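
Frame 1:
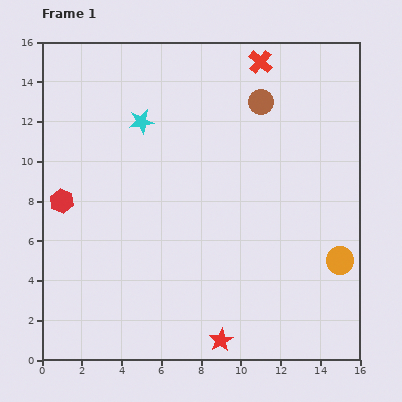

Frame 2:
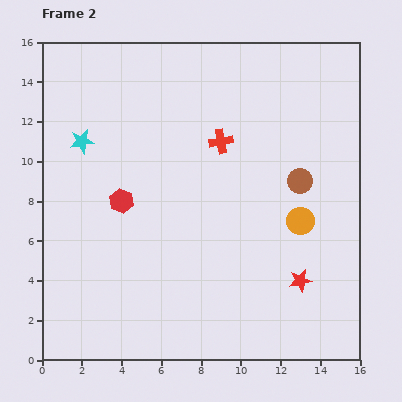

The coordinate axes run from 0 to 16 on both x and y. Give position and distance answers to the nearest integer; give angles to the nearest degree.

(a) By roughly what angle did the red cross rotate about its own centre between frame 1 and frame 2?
39° clockwise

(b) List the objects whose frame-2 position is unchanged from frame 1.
none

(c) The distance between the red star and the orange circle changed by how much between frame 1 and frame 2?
-4

Distance in frame 1: 7. Distance in frame 2: 3.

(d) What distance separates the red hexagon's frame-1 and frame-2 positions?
3

The red hexagon moved from (1, 8) to (4, 8), a distance of √(3² + 0²) ≈ 3.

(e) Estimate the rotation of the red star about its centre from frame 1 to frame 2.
19° clockwise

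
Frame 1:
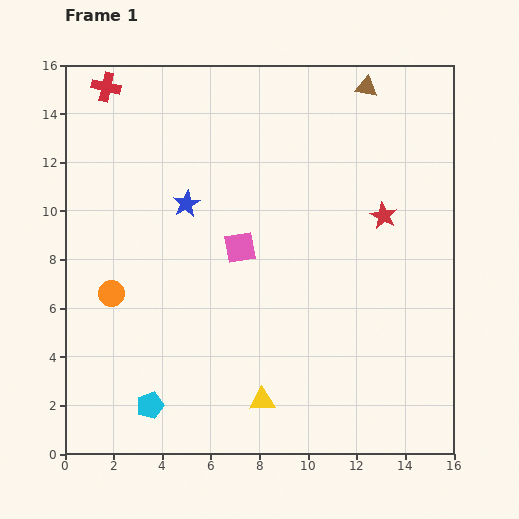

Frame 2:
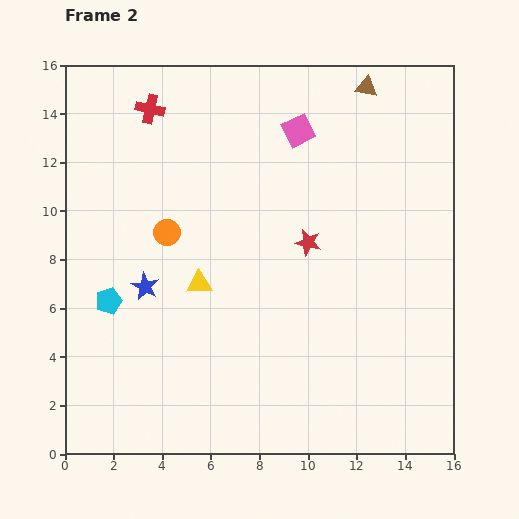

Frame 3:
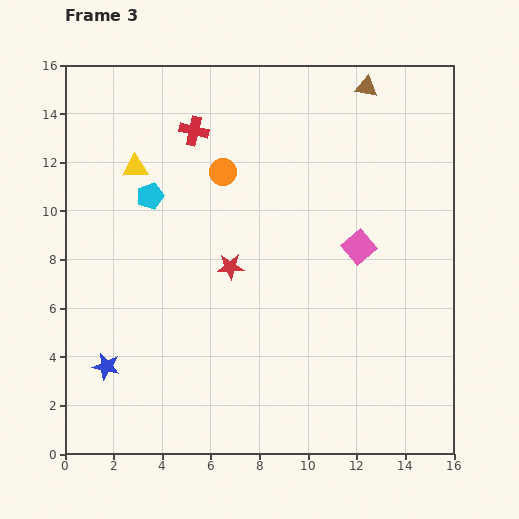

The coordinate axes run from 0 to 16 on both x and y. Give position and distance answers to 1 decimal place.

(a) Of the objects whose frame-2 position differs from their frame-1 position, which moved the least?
the red cross

(moved 2.0)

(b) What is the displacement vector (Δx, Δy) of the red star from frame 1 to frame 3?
(-6.3, -2.1)

The red star was at (13.1, 9.8) in frame 1 and (6.8, 7.7) in frame 3.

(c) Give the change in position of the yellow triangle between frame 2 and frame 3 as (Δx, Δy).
(-2.6, 4.8)

The yellow triangle was at (5.5, 7.0) in frame 2 and (2.9, 11.8) in frame 3.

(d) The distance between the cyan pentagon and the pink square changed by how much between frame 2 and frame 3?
-1.6

Distance in frame 2: 10.5. Distance in frame 3: 8.9.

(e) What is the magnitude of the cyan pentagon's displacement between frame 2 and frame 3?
4.6

The cyan pentagon moved from (1.8, 6.3) to (3.5, 10.6), a distance of √(1.7² + 4.3²) ≈ 4.6.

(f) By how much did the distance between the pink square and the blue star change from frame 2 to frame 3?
+2.5

Distance in frame 2: 9.0. Distance in frame 3: 11.5.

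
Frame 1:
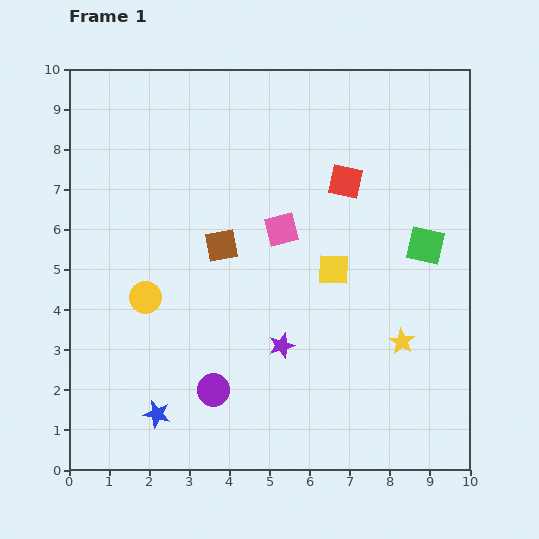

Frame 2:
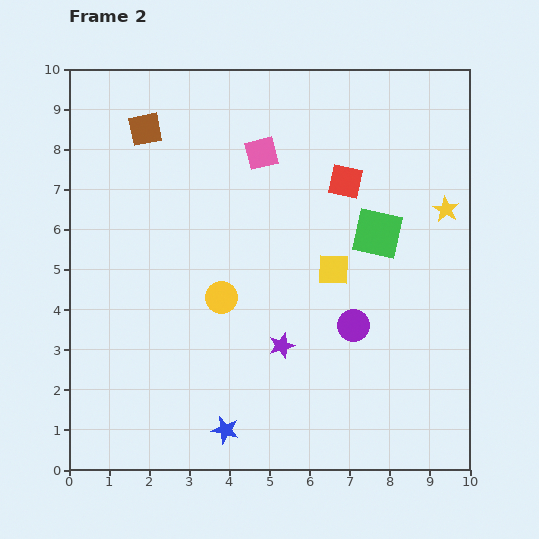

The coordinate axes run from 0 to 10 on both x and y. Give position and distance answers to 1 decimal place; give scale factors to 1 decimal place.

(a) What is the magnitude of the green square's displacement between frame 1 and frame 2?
1.2

The green square moved from (8.9, 5.6) to (7.7, 5.9), a distance of √(1.2² + 0.3²) ≈ 1.2.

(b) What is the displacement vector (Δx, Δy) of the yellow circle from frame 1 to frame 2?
(1.9, 0.0)

The yellow circle was at (1.9, 4.3) in frame 1 and (3.8, 4.3) in frame 2.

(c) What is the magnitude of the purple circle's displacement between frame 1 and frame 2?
3.8

The purple circle moved from (3.6, 2.0) to (7.1, 3.6), a distance of √(3.5² + 1.6²) ≈ 3.8.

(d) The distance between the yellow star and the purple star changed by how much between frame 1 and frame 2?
+2.3

Distance in frame 1: 3.0. Distance in frame 2: 5.3.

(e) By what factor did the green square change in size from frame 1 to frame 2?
1.3×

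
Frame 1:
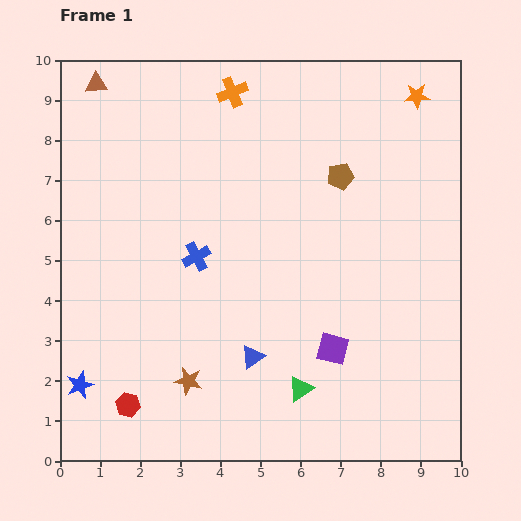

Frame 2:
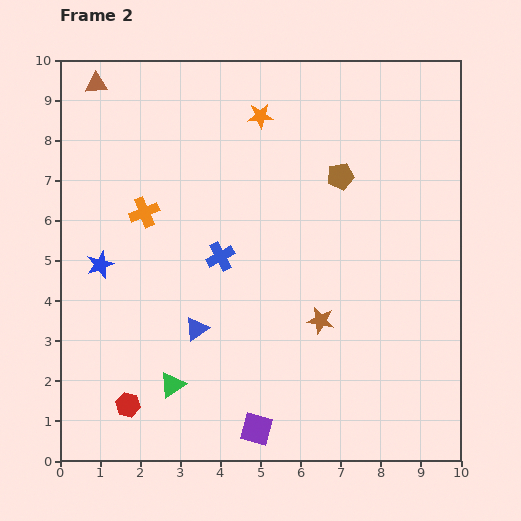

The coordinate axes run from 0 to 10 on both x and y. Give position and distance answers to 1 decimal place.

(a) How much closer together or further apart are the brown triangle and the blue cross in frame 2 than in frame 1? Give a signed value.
+0.3

Distance in frame 1: 5.0. Distance in frame 2: 5.3.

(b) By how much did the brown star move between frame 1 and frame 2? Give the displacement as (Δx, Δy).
(3.3, 1.5)

The brown star was at (3.2, 2.0) in frame 1 and (6.5, 3.5) in frame 2.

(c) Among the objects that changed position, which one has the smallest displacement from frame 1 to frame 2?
the blue cross

(moved 0.6)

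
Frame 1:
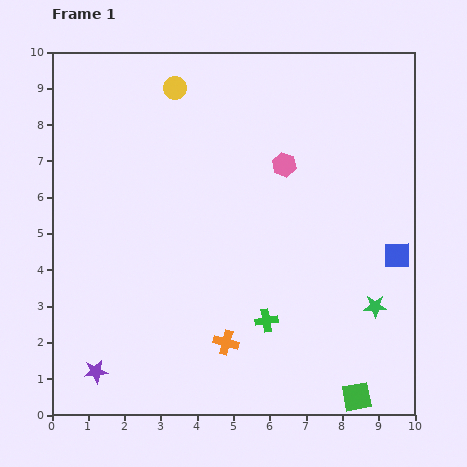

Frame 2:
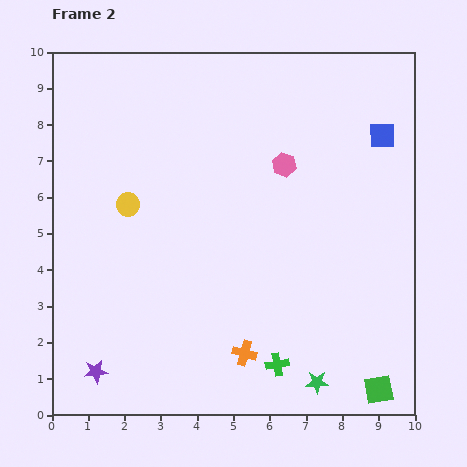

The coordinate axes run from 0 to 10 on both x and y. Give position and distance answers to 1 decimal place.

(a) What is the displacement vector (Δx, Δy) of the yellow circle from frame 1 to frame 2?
(-1.3, -3.2)

The yellow circle was at (3.4, 9.0) in frame 1 and (2.1, 5.8) in frame 2.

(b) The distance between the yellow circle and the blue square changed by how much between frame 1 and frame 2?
-0.3

Distance in frame 1: 7.6. Distance in frame 2: 7.3.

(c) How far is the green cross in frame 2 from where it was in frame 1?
1.2

The green cross moved from (5.9, 2.6) to (6.2, 1.4), a distance of √(0.3² + 1.2²) ≈ 1.2.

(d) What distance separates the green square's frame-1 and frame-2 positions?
0.6

The green square moved from (8.4, 0.5) to (9.0, 0.7), a distance of √(0.6² + 0.2²) ≈ 0.6.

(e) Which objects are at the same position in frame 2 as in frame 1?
the pink hexagon, the purple star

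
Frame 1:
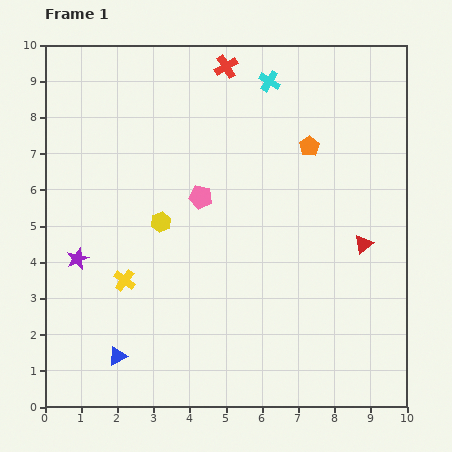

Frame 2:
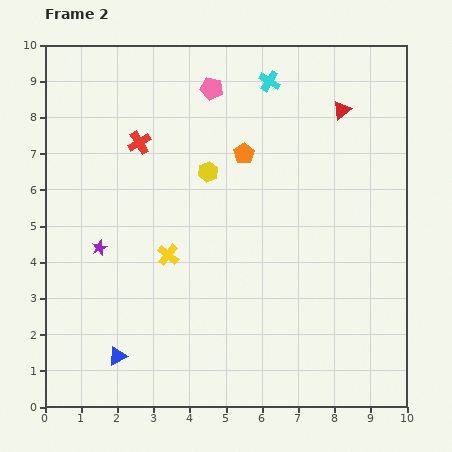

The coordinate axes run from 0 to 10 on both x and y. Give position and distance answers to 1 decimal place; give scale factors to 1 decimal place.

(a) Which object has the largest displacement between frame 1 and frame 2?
the red triangle

(moved 3.7; next 3.2)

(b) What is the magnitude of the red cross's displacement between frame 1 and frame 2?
3.2

The red cross moved from (5.0, 9.4) to (2.6, 7.3), a distance of √(2.4² + 2.1²) ≈ 3.2.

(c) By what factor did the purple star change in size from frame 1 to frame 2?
0.7×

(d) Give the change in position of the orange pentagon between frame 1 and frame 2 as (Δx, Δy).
(-1.8, -0.2)

The orange pentagon was at (7.3, 7.2) in frame 1 and (5.5, 7.0) in frame 2.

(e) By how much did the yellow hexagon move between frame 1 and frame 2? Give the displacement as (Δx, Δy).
(1.3, 1.4)

The yellow hexagon was at (3.2, 5.1) in frame 1 and (4.5, 6.5) in frame 2.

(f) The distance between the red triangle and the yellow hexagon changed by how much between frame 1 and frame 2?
-1.5

Distance in frame 1: 5.6. Distance in frame 2: 4.1.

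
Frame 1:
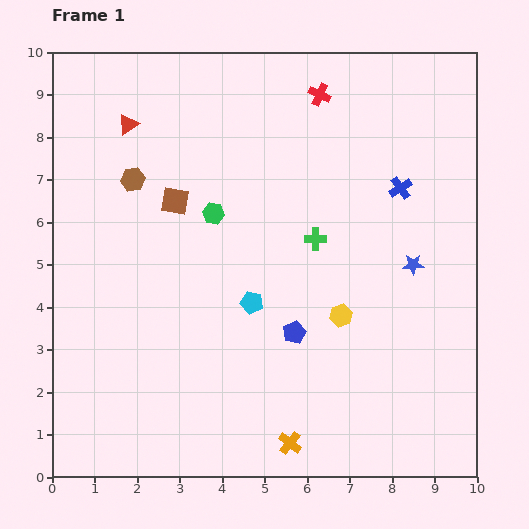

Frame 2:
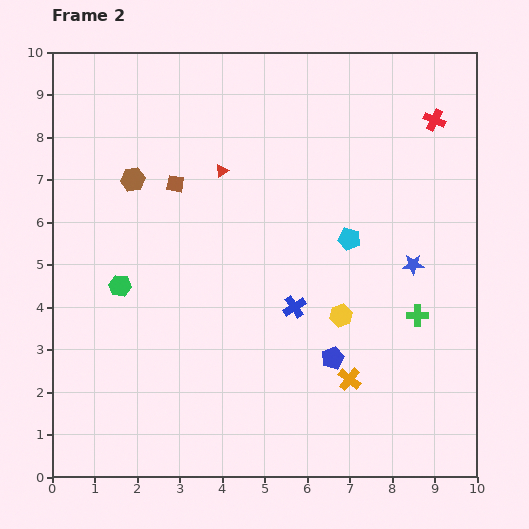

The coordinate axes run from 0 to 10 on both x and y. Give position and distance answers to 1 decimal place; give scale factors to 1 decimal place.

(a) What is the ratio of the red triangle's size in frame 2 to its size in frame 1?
0.6×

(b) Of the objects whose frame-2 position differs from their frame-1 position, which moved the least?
the brown square

(moved 0.4)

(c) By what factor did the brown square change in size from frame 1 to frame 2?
0.6×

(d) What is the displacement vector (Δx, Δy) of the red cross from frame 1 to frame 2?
(2.7, -0.6)

The red cross was at (6.3, 9.0) in frame 1 and (9.0, 8.4) in frame 2.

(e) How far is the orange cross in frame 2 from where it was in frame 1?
2.1

The orange cross moved from (5.6, 0.8) to (7.0, 2.3), a distance of √(1.4² + 1.5²) ≈ 2.1.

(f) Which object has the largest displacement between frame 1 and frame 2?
the blue cross

(moved 3.8; next 3.0)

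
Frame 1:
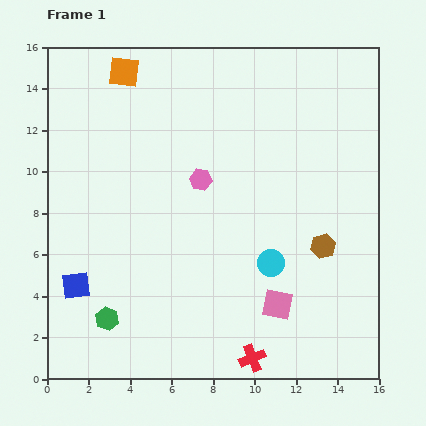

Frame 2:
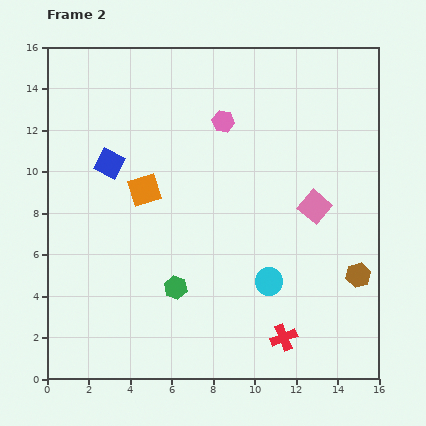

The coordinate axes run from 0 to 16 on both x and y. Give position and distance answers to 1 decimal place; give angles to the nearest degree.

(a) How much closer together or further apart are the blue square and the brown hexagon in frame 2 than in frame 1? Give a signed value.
+1.1

Distance in frame 1: 12.1. Distance in frame 2: 13.2.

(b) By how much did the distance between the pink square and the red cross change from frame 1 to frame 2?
+3.6

Distance in frame 1: 2.9. Distance in frame 2: 6.5.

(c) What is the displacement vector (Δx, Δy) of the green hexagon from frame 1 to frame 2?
(3.3, 1.5)

The green hexagon was at (2.9, 2.9) in frame 1 and (6.2, 4.4) in frame 2.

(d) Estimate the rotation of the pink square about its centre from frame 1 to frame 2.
30° clockwise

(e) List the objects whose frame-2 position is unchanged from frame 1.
none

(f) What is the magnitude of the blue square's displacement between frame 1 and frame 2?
6.1

The blue square moved from (1.4, 4.5) to (3.0, 10.4), a distance of √(1.6² + 5.9²) ≈ 6.1.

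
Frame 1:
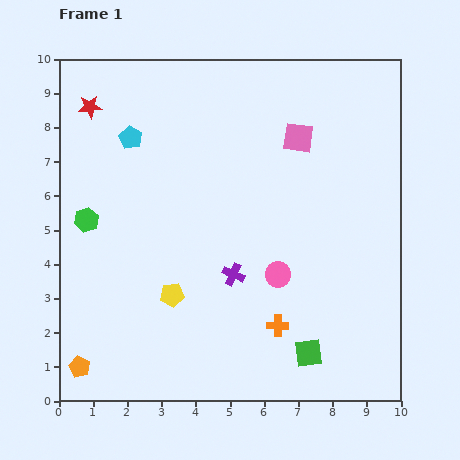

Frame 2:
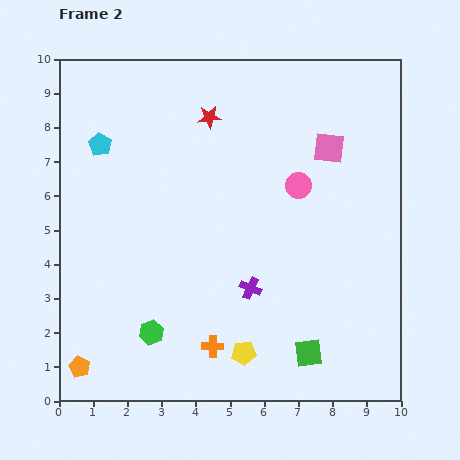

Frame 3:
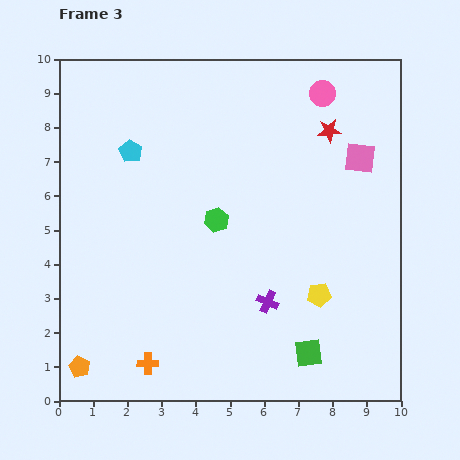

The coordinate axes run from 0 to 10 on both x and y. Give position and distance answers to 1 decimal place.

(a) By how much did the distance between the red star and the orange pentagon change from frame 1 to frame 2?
+0.6

Distance in frame 1: 7.6. Distance in frame 2: 8.2.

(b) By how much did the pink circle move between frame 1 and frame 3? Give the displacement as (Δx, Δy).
(1.3, 5.3)

The pink circle was at (6.4, 3.7) in frame 1 and (7.7, 9.0) in frame 3.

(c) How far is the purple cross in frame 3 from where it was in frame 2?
0.6

The purple cross moved from (5.6, 3.3) to (6.1, 2.9), a distance of √(0.5² + 0.4²) ≈ 0.6.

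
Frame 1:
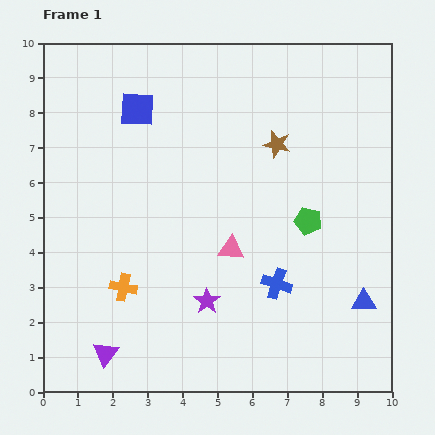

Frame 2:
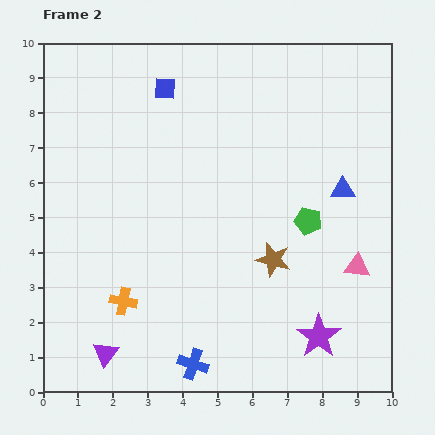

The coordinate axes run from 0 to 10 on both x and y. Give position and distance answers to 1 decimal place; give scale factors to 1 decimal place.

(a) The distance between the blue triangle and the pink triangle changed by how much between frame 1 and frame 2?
-1.9

Distance in frame 1: 4.1. Distance in frame 2: 2.2.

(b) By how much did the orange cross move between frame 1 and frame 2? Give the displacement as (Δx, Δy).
(0.0, -0.4)

The orange cross was at (2.3, 3.0) in frame 1 and (2.3, 2.6) in frame 2.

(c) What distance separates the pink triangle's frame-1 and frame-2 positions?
3.6

The pink triangle moved from (5.4, 4.1) to (9.0, 3.6), a distance of √(3.6² + 0.5²) ≈ 3.6.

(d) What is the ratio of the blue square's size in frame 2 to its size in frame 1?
0.6×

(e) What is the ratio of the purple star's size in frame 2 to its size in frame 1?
1.7×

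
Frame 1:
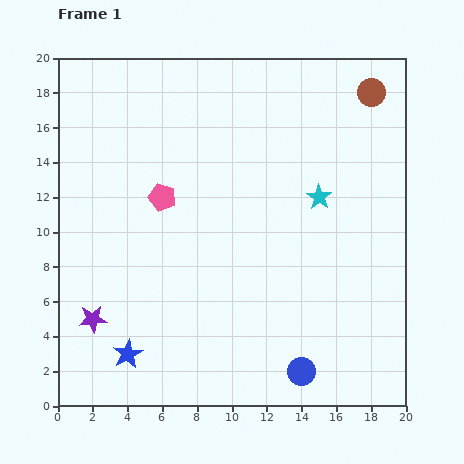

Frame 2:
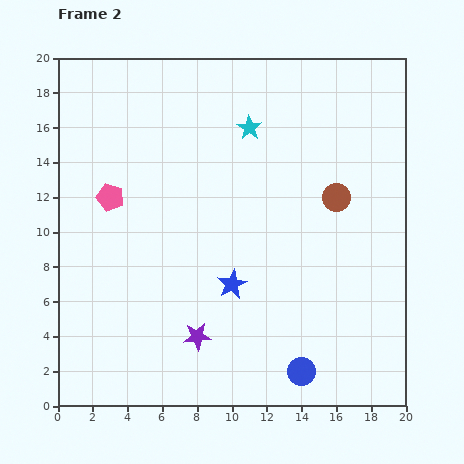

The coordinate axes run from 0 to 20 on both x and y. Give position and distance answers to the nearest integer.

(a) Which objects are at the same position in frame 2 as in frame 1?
the blue circle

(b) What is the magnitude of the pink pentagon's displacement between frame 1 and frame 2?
3

The pink pentagon moved from (6, 12) to (3, 12), a distance of √(3² + 0²) ≈ 3.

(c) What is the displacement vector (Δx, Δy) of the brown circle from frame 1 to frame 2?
(-2, -6)

The brown circle was at (18, 18) in frame 1 and (16, 12) in frame 2.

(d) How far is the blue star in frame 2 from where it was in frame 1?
7

The blue star moved from (4, 3) to (10, 7), a distance of √(6² + 4²) ≈ 7.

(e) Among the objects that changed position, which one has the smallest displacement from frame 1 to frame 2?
the pink pentagon

(moved 3)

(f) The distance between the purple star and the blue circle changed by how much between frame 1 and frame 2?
-6

Distance in frame 1: 12. Distance in frame 2: 6.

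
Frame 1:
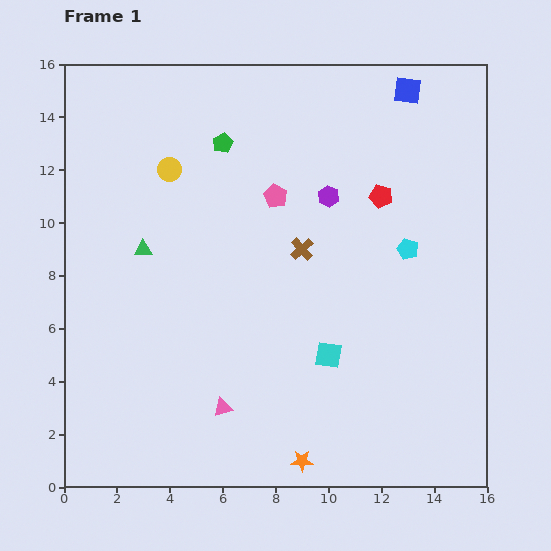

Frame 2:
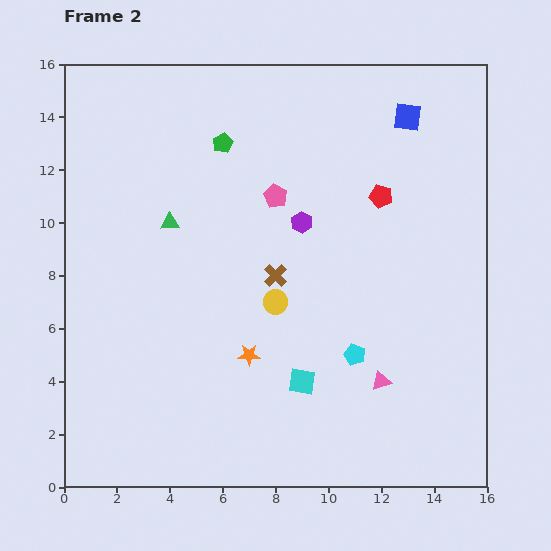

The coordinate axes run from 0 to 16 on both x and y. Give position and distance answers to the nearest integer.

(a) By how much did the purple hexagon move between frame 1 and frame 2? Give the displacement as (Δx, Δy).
(-1, -1)

The purple hexagon was at (10, 11) in frame 1 and (9, 10) in frame 2.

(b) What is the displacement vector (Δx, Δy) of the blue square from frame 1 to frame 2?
(0, -1)

The blue square was at (13, 15) in frame 1 and (13, 14) in frame 2.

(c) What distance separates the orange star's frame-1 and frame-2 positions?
4

The orange star moved from (9, 1) to (7, 5), a distance of √(2² + 4²) ≈ 4.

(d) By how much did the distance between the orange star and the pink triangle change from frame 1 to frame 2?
+1

Distance in frame 1: 4. Distance in frame 2: 5.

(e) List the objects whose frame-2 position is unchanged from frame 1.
the pink pentagon, the green pentagon, the red pentagon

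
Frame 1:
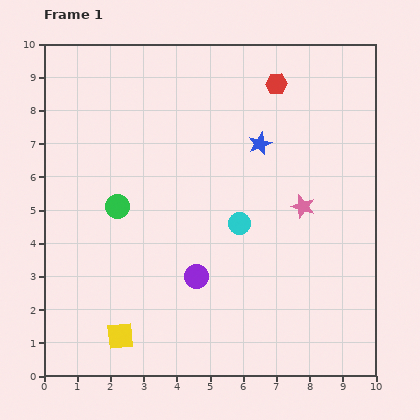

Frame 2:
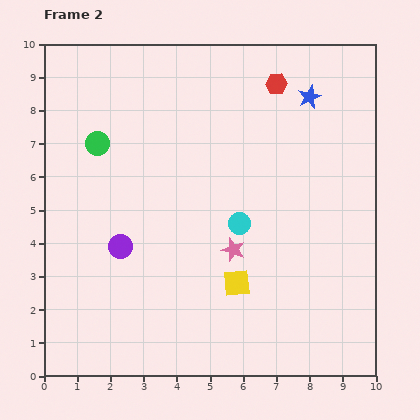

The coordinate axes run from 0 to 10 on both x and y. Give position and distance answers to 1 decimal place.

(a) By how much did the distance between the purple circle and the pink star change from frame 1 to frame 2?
-0.4

Distance in frame 1: 3.8. Distance in frame 2: 3.4.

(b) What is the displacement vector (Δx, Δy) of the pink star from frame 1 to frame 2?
(-2.1, -1.3)

The pink star was at (7.8, 5.1) in frame 1 and (5.7, 3.8) in frame 2.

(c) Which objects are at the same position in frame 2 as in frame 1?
the red hexagon, the cyan circle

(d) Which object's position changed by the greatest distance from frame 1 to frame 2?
the yellow square

(moved 3.8; next 2.5)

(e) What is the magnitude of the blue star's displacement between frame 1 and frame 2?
2.1

The blue star moved from (6.5, 7.0) to (8.0, 8.4), a distance of √(1.5² + 1.4²) ≈ 2.1.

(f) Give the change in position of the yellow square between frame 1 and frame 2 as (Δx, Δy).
(3.5, 1.6)

The yellow square was at (2.3, 1.2) in frame 1 and (5.8, 2.8) in frame 2.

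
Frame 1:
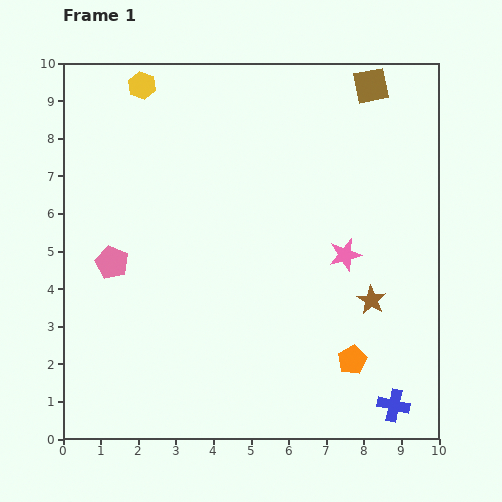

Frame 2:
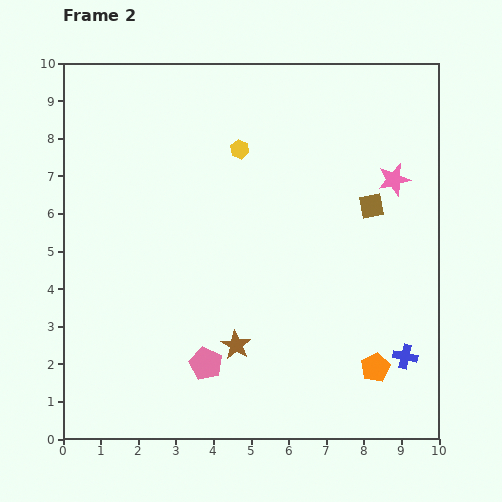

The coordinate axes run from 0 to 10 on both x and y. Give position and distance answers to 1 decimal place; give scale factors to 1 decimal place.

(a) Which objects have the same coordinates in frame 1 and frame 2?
none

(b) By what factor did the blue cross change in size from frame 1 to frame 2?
0.8×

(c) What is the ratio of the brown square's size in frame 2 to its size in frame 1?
0.7×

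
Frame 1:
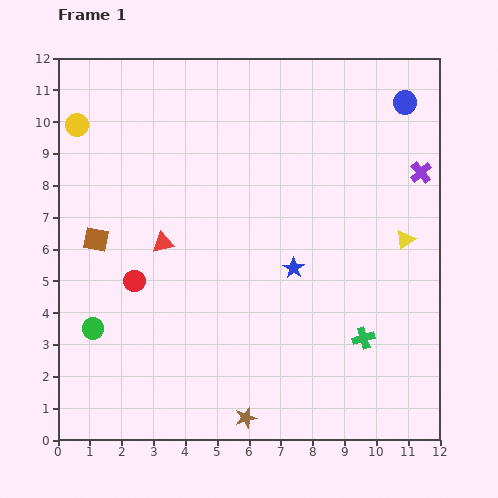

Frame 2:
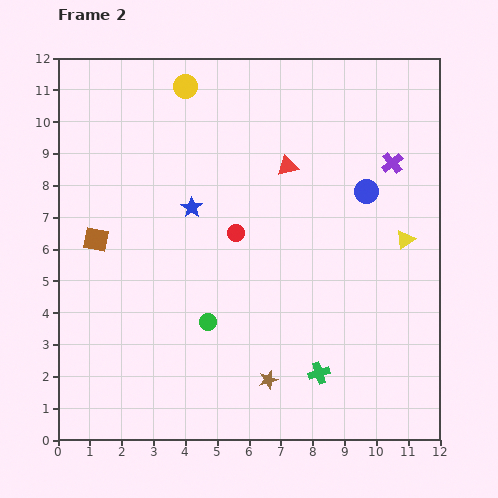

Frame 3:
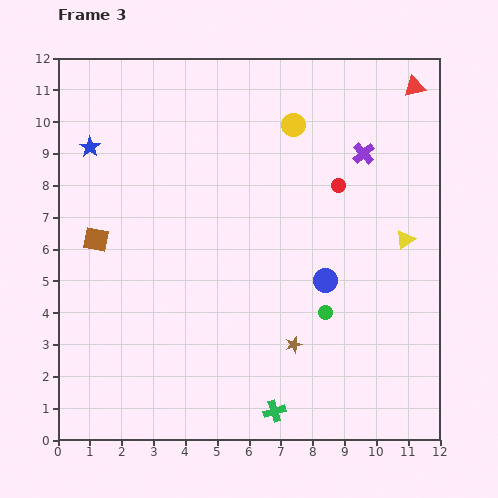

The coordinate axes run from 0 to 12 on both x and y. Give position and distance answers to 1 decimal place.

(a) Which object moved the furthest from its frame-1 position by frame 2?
the red triangle

(moved 4.6; next 3.7)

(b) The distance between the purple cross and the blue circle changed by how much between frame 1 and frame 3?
+1.9

Distance in frame 1: 2.3. Distance in frame 3: 4.2.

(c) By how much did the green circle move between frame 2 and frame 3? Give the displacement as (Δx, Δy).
(3.7, 0.3)

The green circle was at (4.7, 3.7) in frame 2 and (8.4, 4.0) in frame 3.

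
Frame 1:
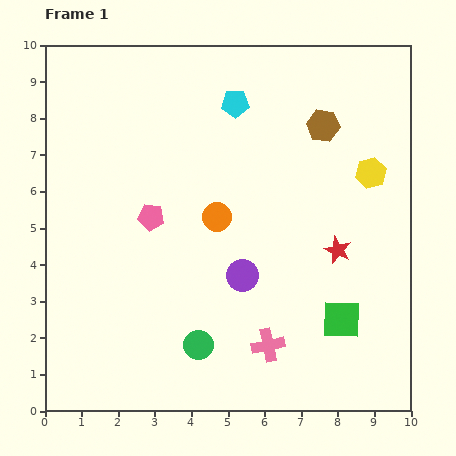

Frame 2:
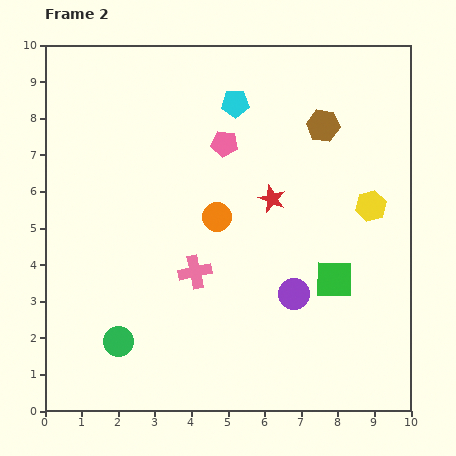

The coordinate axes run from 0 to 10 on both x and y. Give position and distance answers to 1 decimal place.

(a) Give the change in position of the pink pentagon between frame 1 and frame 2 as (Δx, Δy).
(2.0, 2.0)

The pink pentagon was at (2.9, 5.3) in frame 1 and (4.9, 7.3) in frame 2.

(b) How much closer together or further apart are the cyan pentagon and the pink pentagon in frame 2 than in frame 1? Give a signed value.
-2.8

Distance in frame 1: 3.9. Distance in frame 2: 1.1.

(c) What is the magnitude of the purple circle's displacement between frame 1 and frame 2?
1.5

The purple circle moved from (5.4, 3.7) to (6.8, 3.2), a distance of √(1.4² + 0.5²) ≈ 1.5.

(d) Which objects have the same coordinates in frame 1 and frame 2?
the brown hexagon, the cyan pentagon, the orange circle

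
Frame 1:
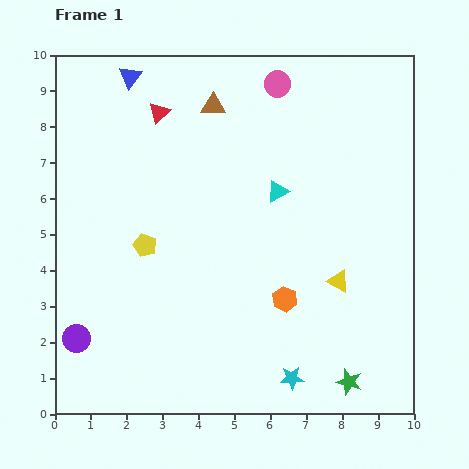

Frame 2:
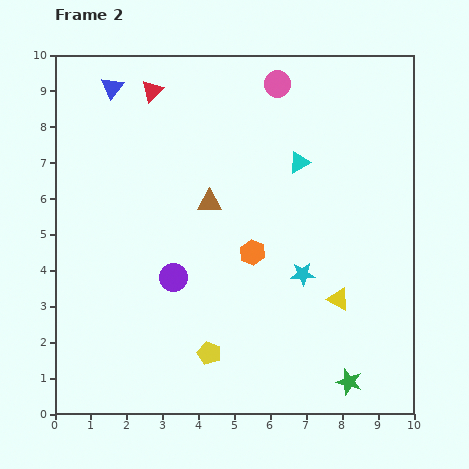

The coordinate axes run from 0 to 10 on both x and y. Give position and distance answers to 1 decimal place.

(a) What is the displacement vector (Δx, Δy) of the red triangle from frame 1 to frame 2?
(-0.2, 0.6)

The red triangle was at (2.9, 8.4) in frame 1 and (2.7, 9.0) in frame 2.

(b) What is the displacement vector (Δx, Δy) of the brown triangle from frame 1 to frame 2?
(-0.1, -2.7)

The brown triangle was at (4.4, 8.6) in frame 1 and (4.3, 5.9) in frame 2.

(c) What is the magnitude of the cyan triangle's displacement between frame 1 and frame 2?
1.0

The cyan triangle moved from (6.2, 6.2) to (6.8, 7.0), a distance of √(0.6² + 0.8²) ≈ 1.0.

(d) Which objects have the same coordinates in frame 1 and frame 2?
the green star, the pink circle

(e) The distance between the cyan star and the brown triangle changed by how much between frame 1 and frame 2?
-4.6

Distance in frame 1: 7.9. Distance in frame 2: 3.3.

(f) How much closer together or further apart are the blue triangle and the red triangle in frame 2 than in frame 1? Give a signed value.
-0.2

Distance in frame 1: 1.3. Distance in frame 2: 1.1.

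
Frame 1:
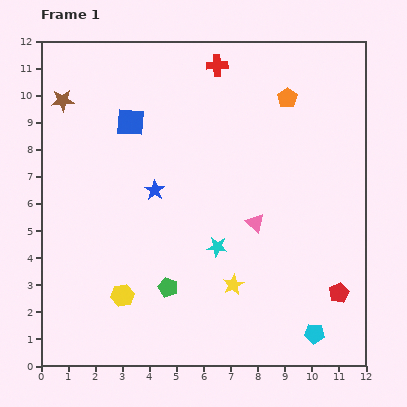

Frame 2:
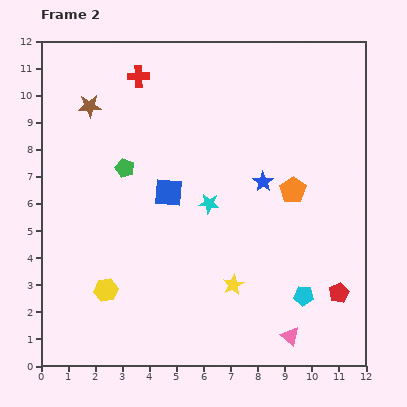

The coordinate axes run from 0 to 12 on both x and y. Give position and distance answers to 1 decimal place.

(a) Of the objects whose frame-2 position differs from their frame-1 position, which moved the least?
the yellow hexagon

(moved 0.6)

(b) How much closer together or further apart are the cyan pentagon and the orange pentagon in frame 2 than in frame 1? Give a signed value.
-4.9

Distance in frame 1: 8.8. Distance in frame 2: 3.9.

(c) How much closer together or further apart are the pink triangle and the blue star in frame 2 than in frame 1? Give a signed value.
+1.9

Distance in frame 1: 3.9. Distance in frame 2: 5.8.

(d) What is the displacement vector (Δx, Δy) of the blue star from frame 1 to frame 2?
(4.0, 0.3)

The blue star was at (4.2, 6.5) in frame 1 and (8.2, 6.8) in frame 2.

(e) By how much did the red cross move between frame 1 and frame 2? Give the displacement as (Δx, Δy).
(-2.9, -0.4)

The red cross was at (6.5, 11.1) in frame 1 and (3.6, 10.7) in frame 2.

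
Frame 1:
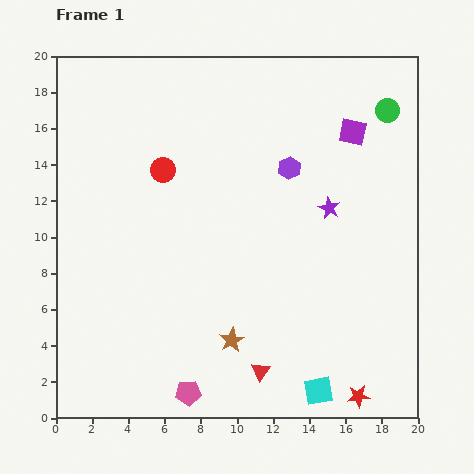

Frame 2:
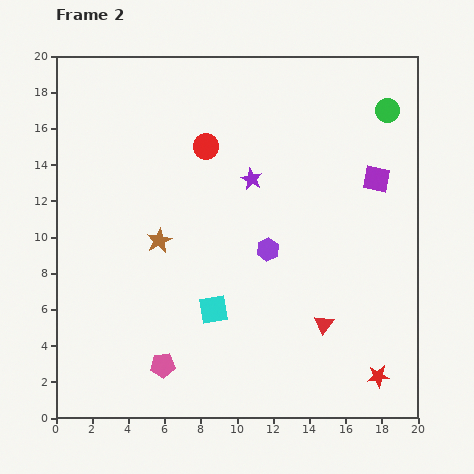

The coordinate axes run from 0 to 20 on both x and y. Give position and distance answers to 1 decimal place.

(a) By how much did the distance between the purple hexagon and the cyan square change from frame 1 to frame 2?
-7.9

Distance in frame 1: 12.4. Distance in frame 2: 4.5.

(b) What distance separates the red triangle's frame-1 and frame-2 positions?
4.4

The red triangle moved from (11.3, 2.6) to (14.8, 5.2), a distance of √(3.5² + 2.6²) ≈ 4.4.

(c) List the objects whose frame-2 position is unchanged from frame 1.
the green circle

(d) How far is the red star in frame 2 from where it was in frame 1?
1.6

The red star moved from (16.7, 1.2) to (17.8, 2.3), a distance of √(1.1² + 1.1²) ≈ 1.6.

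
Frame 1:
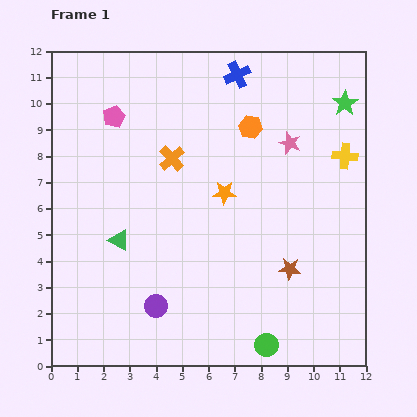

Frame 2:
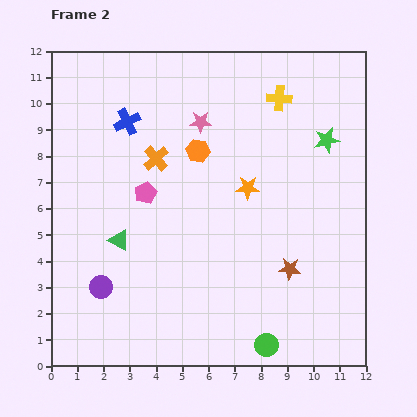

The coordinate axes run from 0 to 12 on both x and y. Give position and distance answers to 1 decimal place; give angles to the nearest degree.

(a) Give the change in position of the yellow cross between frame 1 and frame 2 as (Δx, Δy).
(-2.5, 2.2)

The yellow cross was at (11.2, 8.0) in frame 1 and (8.7, 10.2) in frame 2.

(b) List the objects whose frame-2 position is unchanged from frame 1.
the brown star, the green triangle, the green circle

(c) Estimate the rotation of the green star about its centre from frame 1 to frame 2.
21° clockwise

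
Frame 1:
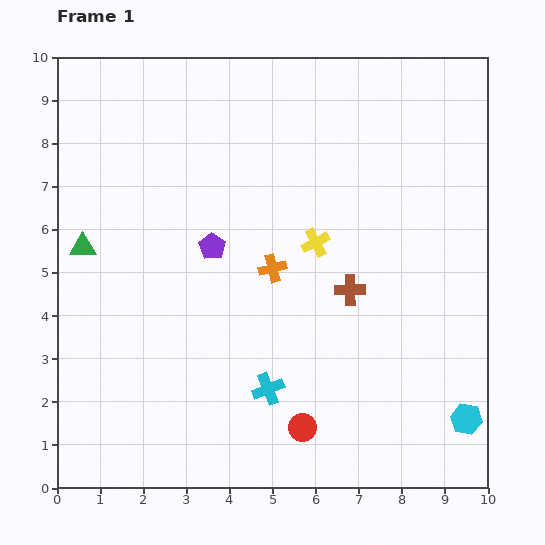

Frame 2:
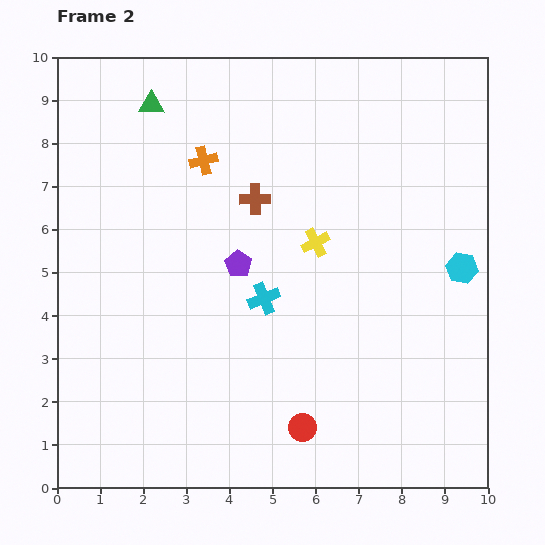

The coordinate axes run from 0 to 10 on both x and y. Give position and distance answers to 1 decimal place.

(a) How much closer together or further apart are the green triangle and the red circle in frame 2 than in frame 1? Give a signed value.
+1.7

Distance in frame 1: 6.6. Distance in frame 2: 8.3.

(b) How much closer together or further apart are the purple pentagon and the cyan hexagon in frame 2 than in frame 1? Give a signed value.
-1.9

Distance in frame 1: 7.1. Distance in frame 2: 5.2.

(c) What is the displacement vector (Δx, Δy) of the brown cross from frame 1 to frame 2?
(-2.2, 2.1)

The brown cross was at (6.8, 4.6) in frame 1 and (4.6, 6.7) in frame 2.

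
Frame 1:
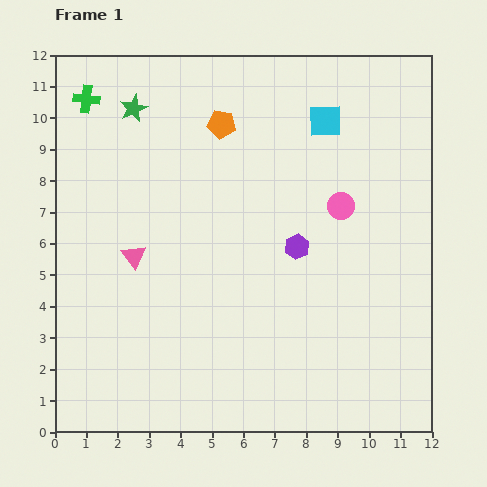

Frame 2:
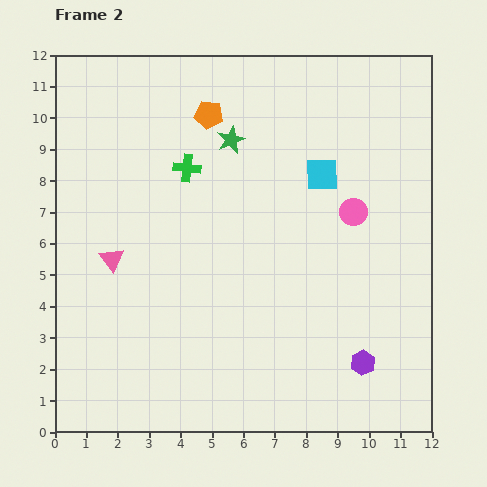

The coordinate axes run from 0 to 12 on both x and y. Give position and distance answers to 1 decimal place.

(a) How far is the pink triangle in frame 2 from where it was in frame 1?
0.7

The pink triangle moved from (2.5, 5.6) to (1.8, 5.5), a distance of √(0.7² + 0.1²) ≈ 0.7.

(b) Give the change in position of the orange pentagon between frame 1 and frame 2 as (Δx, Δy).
(-0.4, 0.3)

The orange pentagon was at (5.3, 9.8) in frame 1 and (4.9, 10.1) in frame 2.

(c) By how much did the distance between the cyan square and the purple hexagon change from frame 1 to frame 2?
+2.0

Distance in frame 1: 4.1. Distance in frame 2: 6.1.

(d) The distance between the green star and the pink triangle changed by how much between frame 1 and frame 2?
+0.7

Distance in frame 1: 4.7. Distance in frame 2: 5.4.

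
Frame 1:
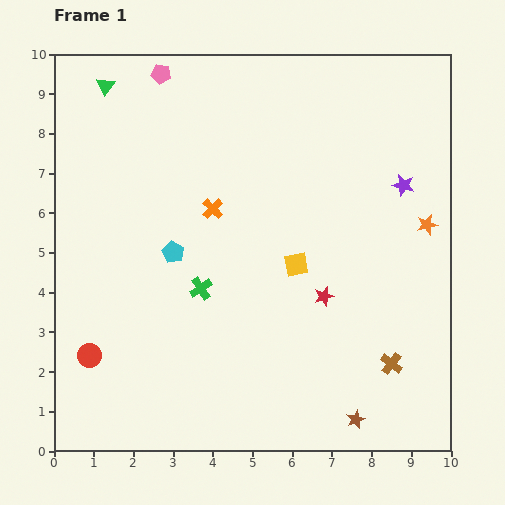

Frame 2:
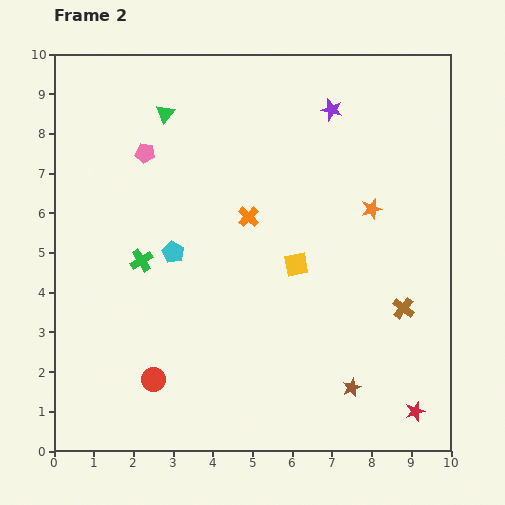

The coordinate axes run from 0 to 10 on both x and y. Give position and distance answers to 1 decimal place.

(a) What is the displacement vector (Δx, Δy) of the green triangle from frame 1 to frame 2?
(1.5, -0.7)

The green triangle was at (1.3, 9.2) in frame 1 and (2.8, 8.5) in frame 2.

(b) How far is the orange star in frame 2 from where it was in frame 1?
1.5

The orange star moved from (9.4, 5.7) to (8.0, 6.1), a distance of √(1.4² + 0.4²) ≈ 1.5.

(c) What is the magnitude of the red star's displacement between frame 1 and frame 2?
3.7

The red star moved from (6.8, 3.9) to (9.1, 1.0), a distance of √(2.3² + 2.9²) ≈ 3.7.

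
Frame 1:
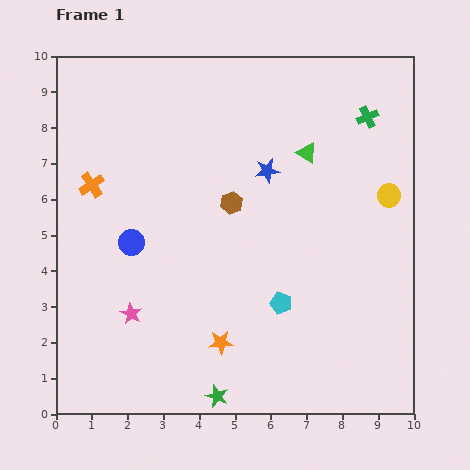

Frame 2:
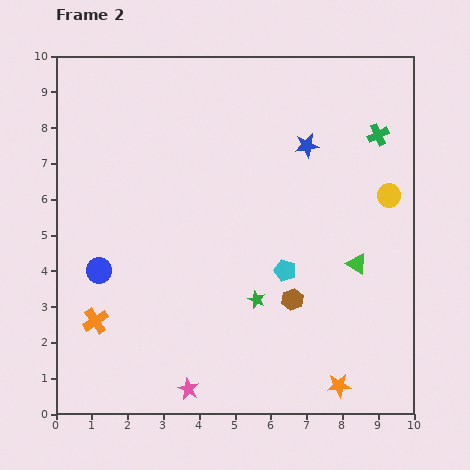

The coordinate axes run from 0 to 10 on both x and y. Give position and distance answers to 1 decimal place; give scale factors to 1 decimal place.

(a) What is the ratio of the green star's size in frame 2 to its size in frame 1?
0.8×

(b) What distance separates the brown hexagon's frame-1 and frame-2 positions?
3.2

The brown hexagon moved from (4.9, 5.9) to (6.6, 3.2), a distance of √(1.7² + 2.7²) ≈ 3.2.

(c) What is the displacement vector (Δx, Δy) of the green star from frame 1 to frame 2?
(1.1, 2.7)

The green star was at (4.5, 0.5) in frame 1 and (5.6, 3.2) in frame 2.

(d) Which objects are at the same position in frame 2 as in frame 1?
the yellow circle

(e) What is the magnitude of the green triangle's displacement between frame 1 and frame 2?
3.4

The green triangle moved from (7.0, 7.3) to (8.4, 4.2), a distance of √(1.4² + 3.1²) ≈ 3.4.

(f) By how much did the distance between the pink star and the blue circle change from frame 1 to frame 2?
+2.1

Distance in frame 1: 2.0. Distance in frame 2: 4.1.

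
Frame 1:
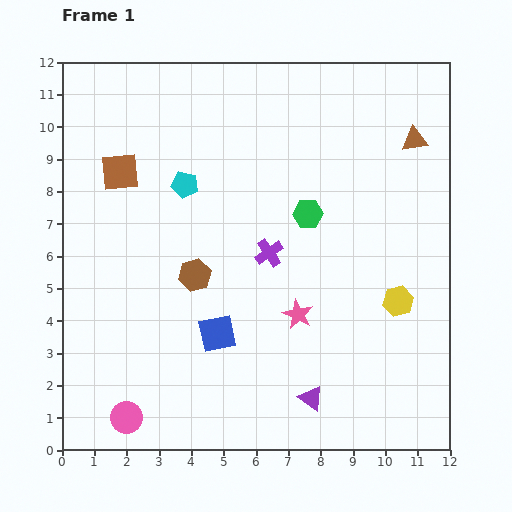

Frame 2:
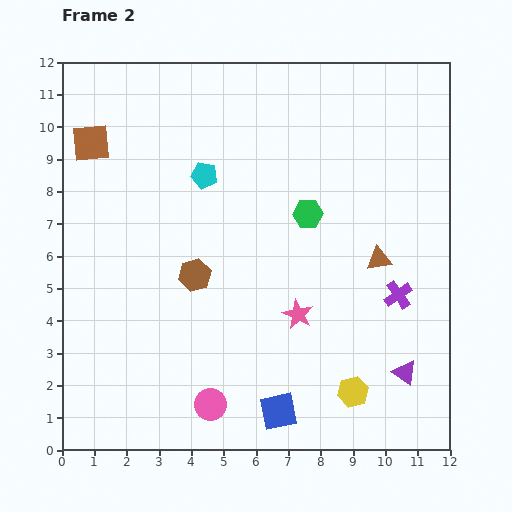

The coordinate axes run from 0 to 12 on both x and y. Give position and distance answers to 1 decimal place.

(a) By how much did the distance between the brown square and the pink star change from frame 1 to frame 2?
+1.3

Distance in frame 1: 7.0. Distance in frame 2: 8.3.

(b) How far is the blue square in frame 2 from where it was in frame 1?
3.1

The blue square moved from (4.8, 3.6) to (6.7, 1.2), a distance of √(1.9² + 2.4²) ≈ 3.1.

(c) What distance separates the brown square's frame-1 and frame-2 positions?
1.3

The brown square moved from (1.8, 8.6) to (0.9, 9.5), a distance of √(0.9² + 0.9²) ≈ 1.3.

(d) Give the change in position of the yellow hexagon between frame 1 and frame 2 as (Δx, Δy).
(-1.4, -2.8)

The yellow hexagon was at (10.4, 4.6) in frame 1 and (9.0, 1.8) in frame 2.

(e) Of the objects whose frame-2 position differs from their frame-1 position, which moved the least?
the cyan pentagon

(moved 0.7)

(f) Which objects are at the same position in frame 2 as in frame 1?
the brown hexagon, the green hexagon, the pink star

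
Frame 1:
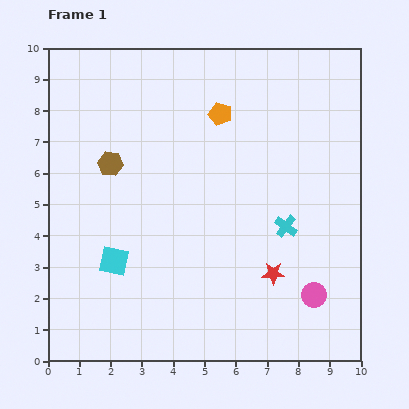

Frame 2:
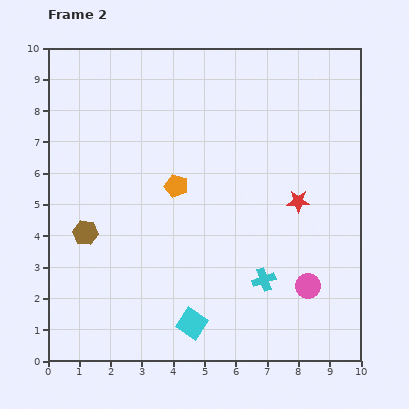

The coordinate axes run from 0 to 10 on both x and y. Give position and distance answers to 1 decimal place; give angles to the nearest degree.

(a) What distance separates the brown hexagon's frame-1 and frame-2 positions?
2.3

The brown hexagon moved from (2.0, 6.3) to (1.2, 4.1), a distance of √(0.8² + 2.2²) ≈ 2.3.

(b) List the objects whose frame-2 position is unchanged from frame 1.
none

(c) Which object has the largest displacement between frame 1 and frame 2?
the cyan square

(moved 3.2; next 2.7)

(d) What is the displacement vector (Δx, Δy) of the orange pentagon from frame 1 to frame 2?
(-1.4, -2.3)

The orange pentagon was at (5.5, 7.9) in frame 1 and (4.1, 5.6) in frame 2.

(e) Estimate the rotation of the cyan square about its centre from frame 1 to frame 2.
23° clockwise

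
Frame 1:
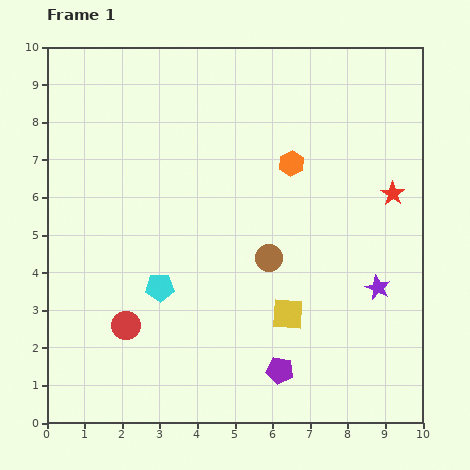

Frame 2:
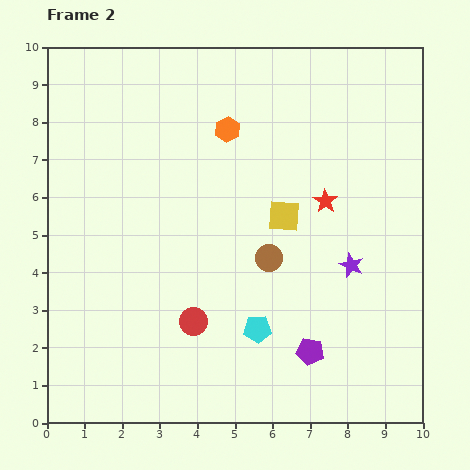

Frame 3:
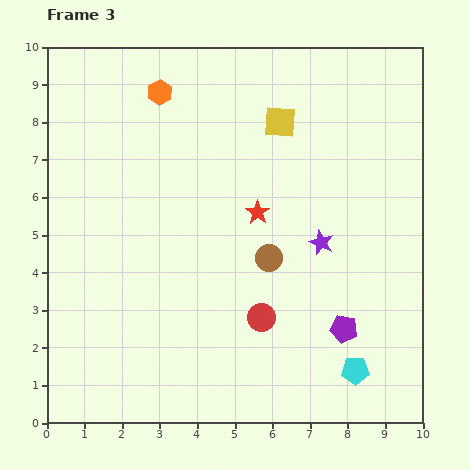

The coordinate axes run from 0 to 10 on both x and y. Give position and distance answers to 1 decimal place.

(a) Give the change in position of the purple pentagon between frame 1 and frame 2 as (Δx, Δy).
(0.8, 0.5)

The purple pentagon was at (6.2, 1.4) in frame 1 and (7.0, 1.9) in frame 2.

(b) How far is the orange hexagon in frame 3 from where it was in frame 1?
4.0

The orange hexagon moved from (6.5, 6.9) to (3.0, 8.8), a distance of √(3.5² + 1.9²) ≈ 4.0.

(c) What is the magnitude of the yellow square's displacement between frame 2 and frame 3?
2.5

The yellow square moved from (6.3, 5.5) to (6.2, 8.0), a distance of √(0.1² + 2.5²) ≈ 2.5.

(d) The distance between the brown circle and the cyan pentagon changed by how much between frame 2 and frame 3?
+1.9

Distance in frame 2: 1.9. Distance in frame 3: 3.8.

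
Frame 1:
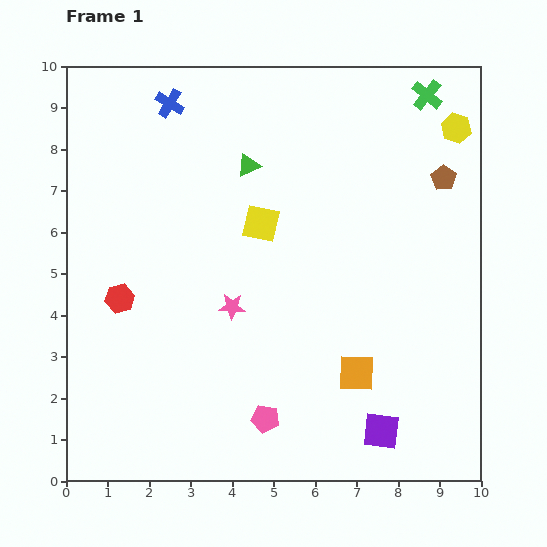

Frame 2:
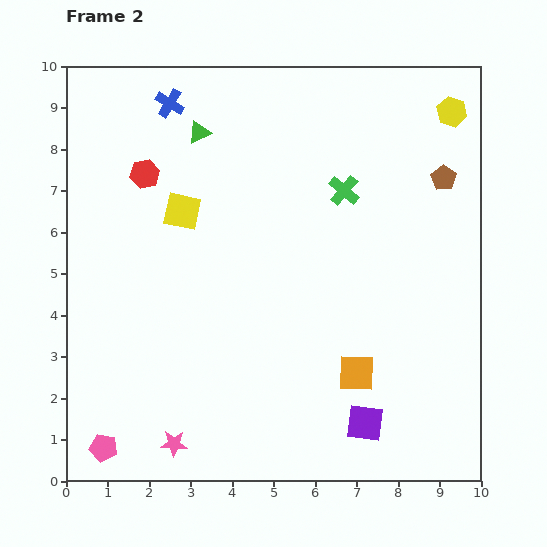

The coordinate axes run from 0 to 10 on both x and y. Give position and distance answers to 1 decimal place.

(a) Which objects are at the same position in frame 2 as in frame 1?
the brown pentagon, the orange square, the blue cross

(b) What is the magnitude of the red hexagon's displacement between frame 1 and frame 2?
3.1

The red hexagon moved from (1.3, 4.4) to (1.9, 7.4), a distance of √(0.6² + 3.0²) ≈ 3.1.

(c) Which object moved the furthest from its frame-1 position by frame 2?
the pink pentagon

(moved 4.0; next 3.6)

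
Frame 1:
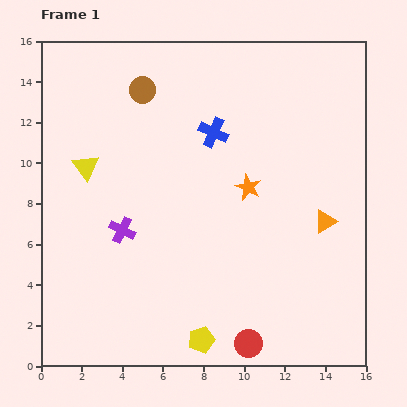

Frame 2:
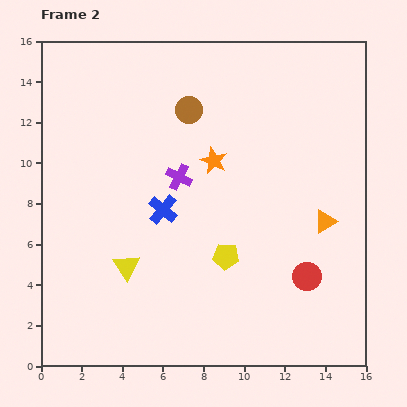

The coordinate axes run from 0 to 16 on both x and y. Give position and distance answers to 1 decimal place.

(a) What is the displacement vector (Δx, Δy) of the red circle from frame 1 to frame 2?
(2.9, 3.3)

The red circle was at (10.2, 1.1) in frame 1 and (13.1, 4.4) in frame 2.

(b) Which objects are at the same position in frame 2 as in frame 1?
the orange triangle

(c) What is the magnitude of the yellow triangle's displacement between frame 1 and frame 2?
5.3

The yellow triangle moved from (2.2, 9.8) to (4.2, 4.9), a distance of √(2.0² + 4.9²) ≈ 5.3.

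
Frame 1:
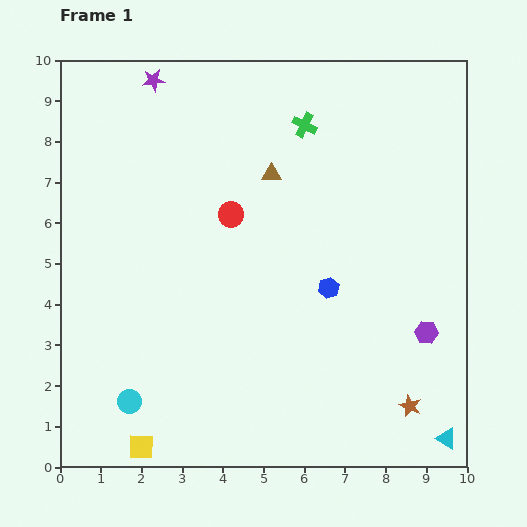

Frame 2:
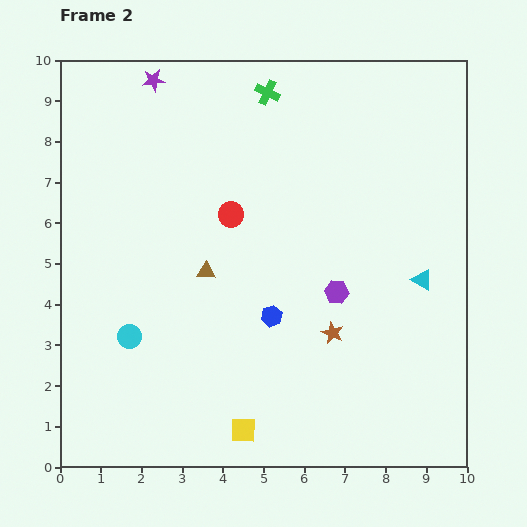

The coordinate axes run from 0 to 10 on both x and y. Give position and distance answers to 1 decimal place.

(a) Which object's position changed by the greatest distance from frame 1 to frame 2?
the cyan triangle

(moved 3.9; next 2.9)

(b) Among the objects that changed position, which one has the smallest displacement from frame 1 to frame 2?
the green cross

(moved 1.2)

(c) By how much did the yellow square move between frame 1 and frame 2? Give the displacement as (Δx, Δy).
(2.5, 0.4)

The yellow square was at (2.0, 0.5) in frame 1 and (4.5, 0.9) in frame 2.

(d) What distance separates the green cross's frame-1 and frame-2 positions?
1.2

The green cross moved from (6.0, 8.4) to (5.1, 9.2), a distance of √(0.9² + 0.8²) ≈ 1.2.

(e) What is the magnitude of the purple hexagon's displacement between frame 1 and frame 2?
2.4

The purple hexagon moved from (9.0, 3.3) to (6.8, 4.3), a distance of √(2.2² + 1.0²) ≈ 2.4.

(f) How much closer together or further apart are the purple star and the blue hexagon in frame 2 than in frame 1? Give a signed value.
-0.2

Distance in frame 1: 6.7. Distance in frame 2: 6.5.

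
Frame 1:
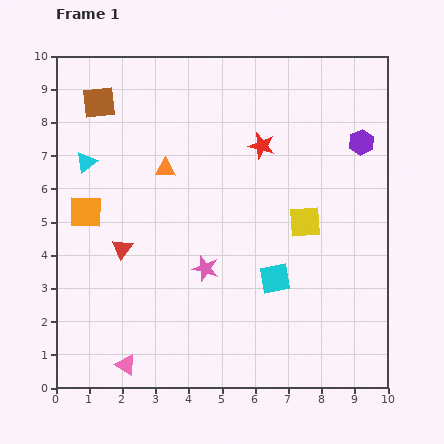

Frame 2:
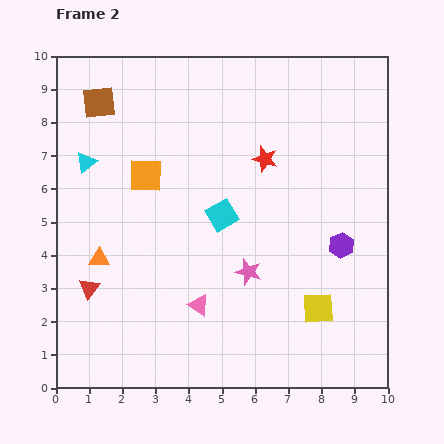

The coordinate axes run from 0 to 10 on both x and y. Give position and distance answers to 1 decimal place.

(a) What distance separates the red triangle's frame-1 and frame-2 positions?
1.6

The red triangle moved from (2.0, 4.2) to (1.0, 3.0), a distance of √(1.0² + 1.2²) ≈ 1.6.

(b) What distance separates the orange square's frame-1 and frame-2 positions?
2.1

The orange square moved from (0.9, 5.3) to (2.7, 6.4), a distance of √(1.8² + 1.1²) ≈ 2.1.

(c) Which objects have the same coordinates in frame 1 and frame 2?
the cyan triangle, the brown square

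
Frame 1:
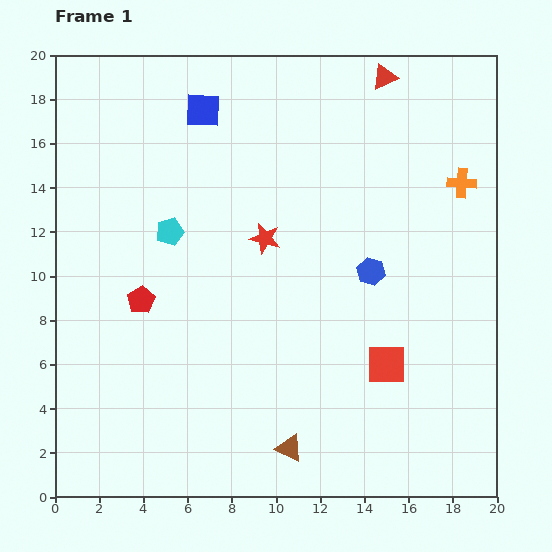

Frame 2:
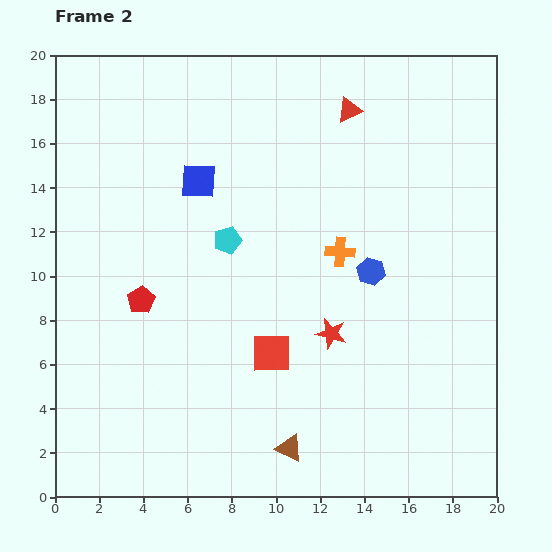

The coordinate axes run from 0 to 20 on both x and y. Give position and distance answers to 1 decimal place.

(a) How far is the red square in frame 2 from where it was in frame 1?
5.2

The red square moved from (15.0, 6.0) to (9.8, 6.5), a distance of √(5.2² + 0.5²) ≈ 5.2.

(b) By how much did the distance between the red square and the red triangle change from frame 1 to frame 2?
-1.5

Distance in frame 1: 13.0. Distance in frame 2: 11.5.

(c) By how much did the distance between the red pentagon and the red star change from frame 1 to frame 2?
+2.4

Distance in frame 1: 6.3. Distance in frame 2: 8.7.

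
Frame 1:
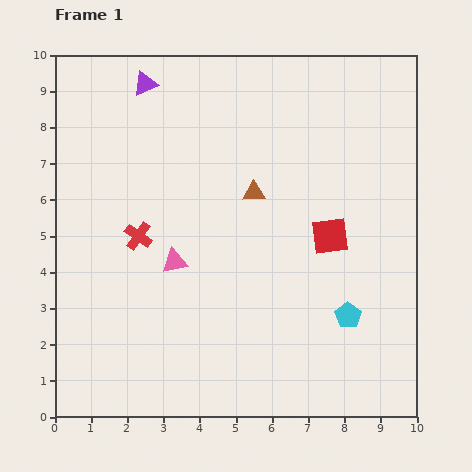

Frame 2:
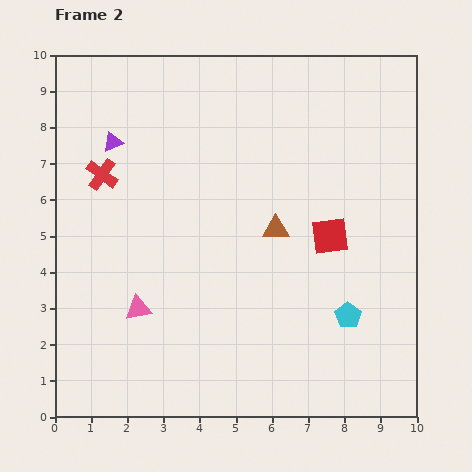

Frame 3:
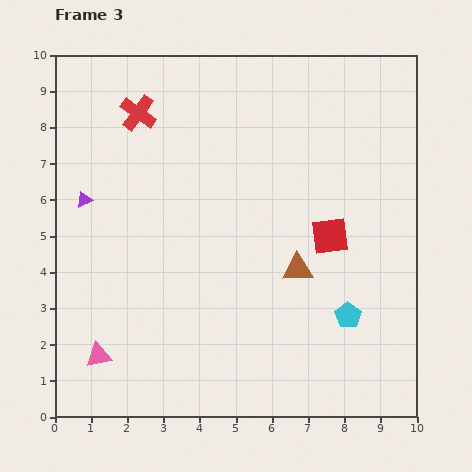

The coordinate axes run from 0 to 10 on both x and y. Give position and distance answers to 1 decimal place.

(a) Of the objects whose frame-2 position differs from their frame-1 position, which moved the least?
the brown triangle

(moved 1.2)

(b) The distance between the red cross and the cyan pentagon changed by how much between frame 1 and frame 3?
+1.9

Distance in frame 1: 6.2. Distance in frame 3: 8.1.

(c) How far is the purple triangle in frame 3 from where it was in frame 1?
3.6

The purple triangle moved from (2.5, 9.2) to (0.8, 6.0), a distance of √(1.7² + 3.2²) ≈ 3.6.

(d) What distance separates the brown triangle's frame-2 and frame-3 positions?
1.3

The brown triangle moved from (6.1, 5.2) to (6.7, 4.1), a distance of √(0.6² + 1.1²) ≈ 1.3.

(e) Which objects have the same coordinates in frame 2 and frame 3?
the red square, the cyan pentagon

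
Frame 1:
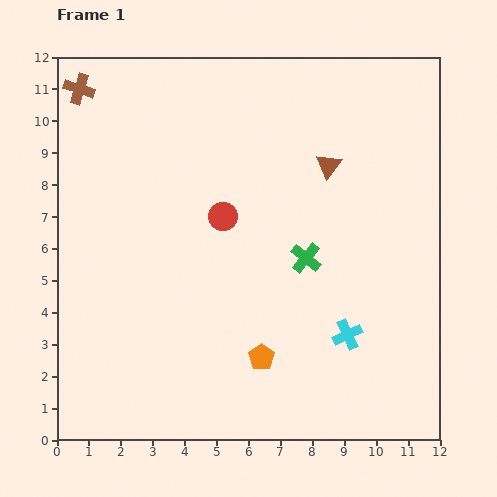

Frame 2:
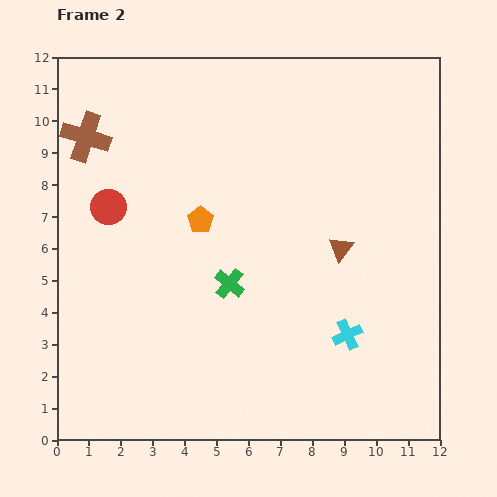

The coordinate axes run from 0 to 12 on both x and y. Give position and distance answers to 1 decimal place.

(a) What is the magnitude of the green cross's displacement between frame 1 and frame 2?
2.5

The green cross moved from (7.8, 5.7) to (5.4, 4.9), a distance of √(2.4² + 0.8²) ≈ 2.5.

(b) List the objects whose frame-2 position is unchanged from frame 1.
the cyan cross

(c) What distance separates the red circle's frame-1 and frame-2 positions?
3.6

The red circle moved from (5.2, 7.0) to (1.6, 7.3), a distance of √(3.6² + 0.3²) ≈ 3.6.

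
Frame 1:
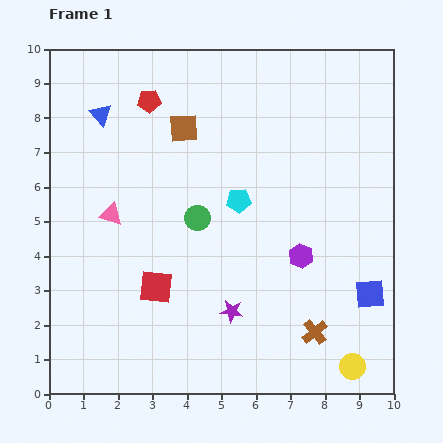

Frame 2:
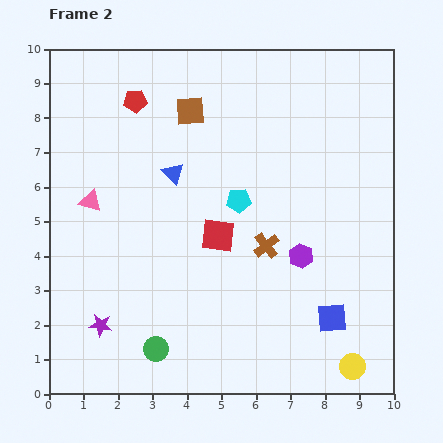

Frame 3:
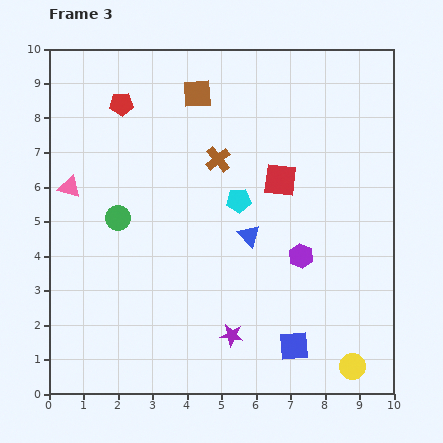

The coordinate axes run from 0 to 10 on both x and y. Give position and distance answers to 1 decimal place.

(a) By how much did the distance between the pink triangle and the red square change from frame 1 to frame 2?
+1.3

Distance in frame 1: 2.5. Distance in frame 2: 3.8.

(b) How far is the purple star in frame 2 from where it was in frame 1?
3.8

The purple star moved from (5.3, 2.4) to (1.5, 2.0), a distance of √(3.8² + 0.4²) ≈ 3.8.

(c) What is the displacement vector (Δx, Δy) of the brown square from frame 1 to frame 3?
(0.4, 1.0)

The brown square was at (3.9, 7.7) in frame 1 and (4.3, 8.7) in frame 3.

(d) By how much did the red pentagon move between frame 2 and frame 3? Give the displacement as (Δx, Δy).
(-0.4, -0.1)

The red pentagon was at (2.5, 8.5) in frame 2 and (2.1, 8.4) in frame 3.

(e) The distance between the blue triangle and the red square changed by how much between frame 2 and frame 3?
-0.4

Distance in frame 2: 2.2. Distance in frame 3: 1.8.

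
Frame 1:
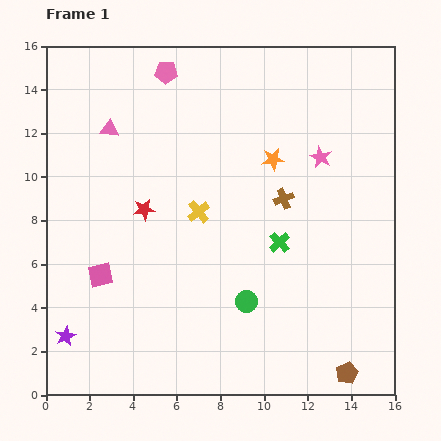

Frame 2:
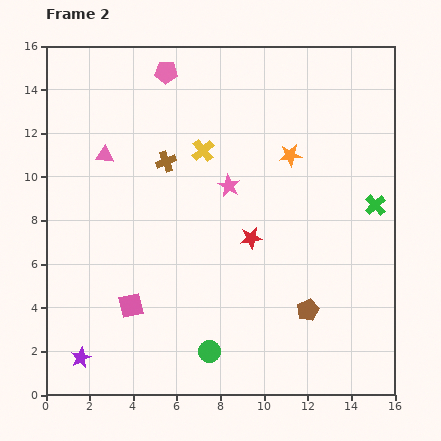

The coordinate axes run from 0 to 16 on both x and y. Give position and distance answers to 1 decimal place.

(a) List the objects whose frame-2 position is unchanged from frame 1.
the pink pentagon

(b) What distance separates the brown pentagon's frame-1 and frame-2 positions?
3.4

The brown pentagon moved from (13.8, 1.0) to (12.0, 3.9), a distance of √(1.8² + 2.9²) ≈ 3.4.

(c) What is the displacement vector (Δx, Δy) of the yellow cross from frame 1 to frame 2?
(0.2, 2.8)

The yellow cross was at (7.0, 8.4) in frame 1 and (7.2, 11.2) in frame 2.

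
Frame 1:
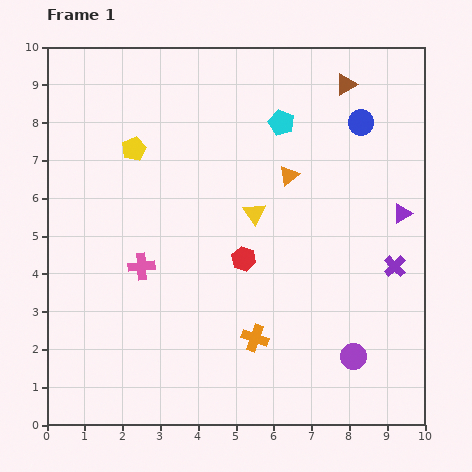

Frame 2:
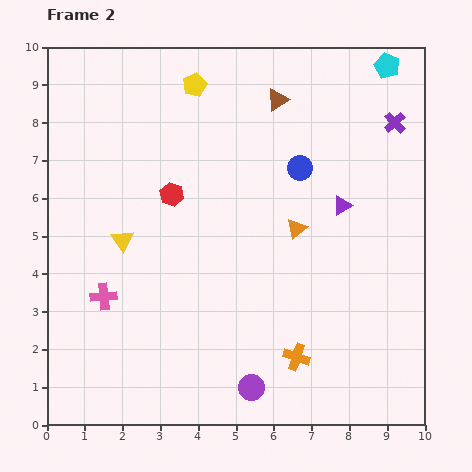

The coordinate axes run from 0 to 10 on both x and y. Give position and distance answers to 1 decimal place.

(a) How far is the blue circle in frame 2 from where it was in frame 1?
2.0

The blue circle moved from (8.3, 8.0) to (6.7, 6.8), a distance of √(1.6² + 1.2²) ≈ 2.0.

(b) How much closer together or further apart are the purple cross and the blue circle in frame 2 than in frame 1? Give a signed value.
-1.1

Distance in frame 1: 3.9. Distance in frame 2: 2.8.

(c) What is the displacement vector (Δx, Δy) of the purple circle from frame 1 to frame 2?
(-2.7, -0.8)

The purple circle was at (8.1, 1.8) in frame 1 and (5.4, 1.0) in frame 2.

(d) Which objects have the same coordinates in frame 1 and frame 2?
none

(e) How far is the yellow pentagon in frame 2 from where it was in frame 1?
2.3

The yellow pentagon moved from (2.3, 7.3) to (3.9, 9.0), a distance of √(1.6² + 1.7²) ≈ 2.3.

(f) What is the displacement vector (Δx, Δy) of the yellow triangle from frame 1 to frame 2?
(-3.5, -0.7)

The yellow triangle was at (5.5, 5.6) in frame 1 and (2.0, 4.9) in frame 2.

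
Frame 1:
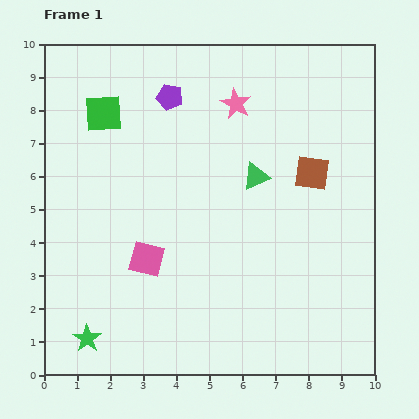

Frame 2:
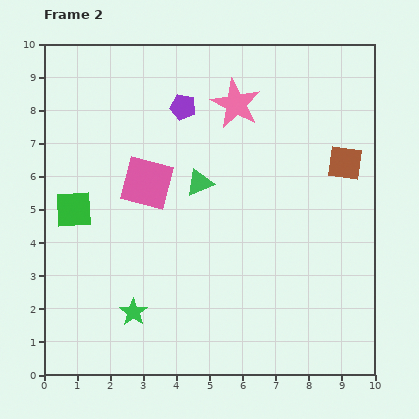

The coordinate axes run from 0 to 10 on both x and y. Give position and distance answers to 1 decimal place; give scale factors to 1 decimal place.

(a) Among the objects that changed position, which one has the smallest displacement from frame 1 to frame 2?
the purple pentagon

(moved 0.5)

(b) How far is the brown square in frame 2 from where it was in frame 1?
1.0

The brown square moved from (8.1, 6.1) to (9.1, 6.4), a distance of √(1.0² + 0.3²) ≈ 1.0.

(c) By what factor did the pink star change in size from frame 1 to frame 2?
1.6×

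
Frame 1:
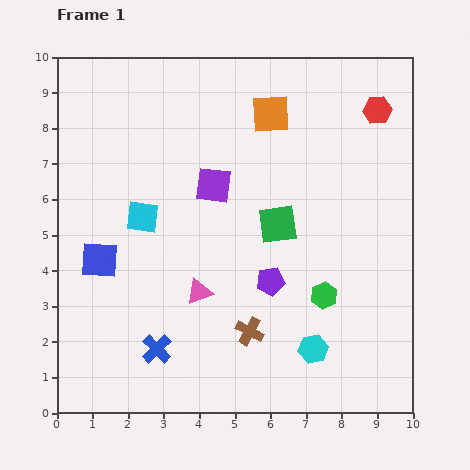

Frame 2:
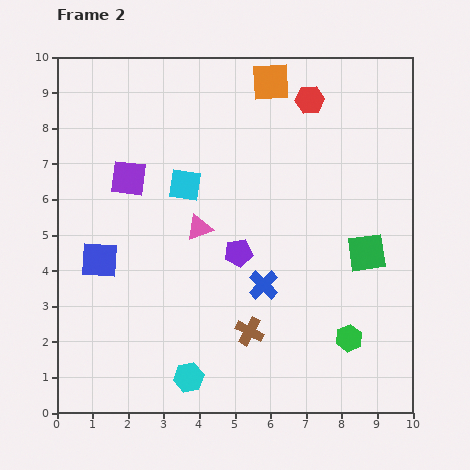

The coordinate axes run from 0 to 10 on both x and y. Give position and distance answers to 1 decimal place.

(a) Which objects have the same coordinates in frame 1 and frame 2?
the brown cross, the blue square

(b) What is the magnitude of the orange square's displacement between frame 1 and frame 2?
0.9

The orange square moved from (6.0, 8.4) to (6.0, 9.3), a distance of √(0.0² + 0.9²) ≈ 0.9.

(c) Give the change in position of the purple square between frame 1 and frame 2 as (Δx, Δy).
(-2.4, 0.2)

The purple square was at (4.4, 6.4) in frame 1 and (2.0, 6.6) in frame 2.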